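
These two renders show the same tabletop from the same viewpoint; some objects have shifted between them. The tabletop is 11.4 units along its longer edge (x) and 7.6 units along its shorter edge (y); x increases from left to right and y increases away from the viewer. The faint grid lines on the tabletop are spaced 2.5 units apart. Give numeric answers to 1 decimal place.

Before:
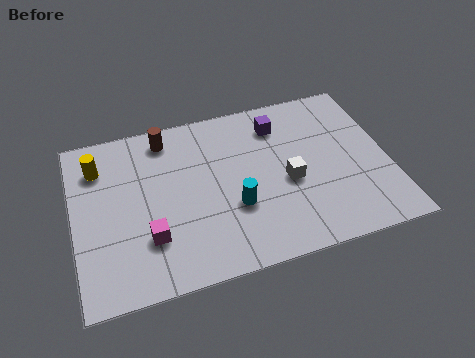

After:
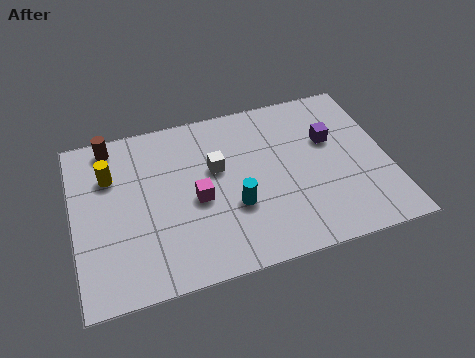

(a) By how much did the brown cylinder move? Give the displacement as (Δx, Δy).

(-2.0, 0.2)

The brown cylinder started near (3.5, 6.5) and ended near (1.5, 6.7).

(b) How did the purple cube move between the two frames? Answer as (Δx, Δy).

(1.8, -1.2)

The purple cube was at about (7.6, 6.0) and moved to about (9.4, 4.8).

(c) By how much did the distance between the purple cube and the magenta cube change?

-1.1

Before: roughly 6.3 units apart; after: 5.2. That's 1.1 units closer together.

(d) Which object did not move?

the cyan cylinder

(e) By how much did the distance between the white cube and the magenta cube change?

-3.8

They were about 5.2 units apart before and 1.4 after — 3.8 units closer together.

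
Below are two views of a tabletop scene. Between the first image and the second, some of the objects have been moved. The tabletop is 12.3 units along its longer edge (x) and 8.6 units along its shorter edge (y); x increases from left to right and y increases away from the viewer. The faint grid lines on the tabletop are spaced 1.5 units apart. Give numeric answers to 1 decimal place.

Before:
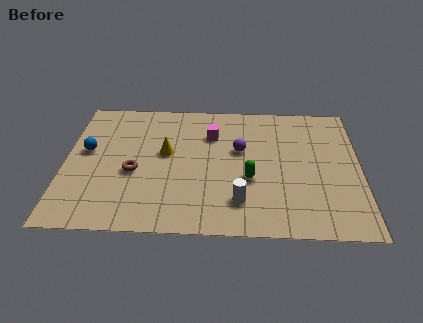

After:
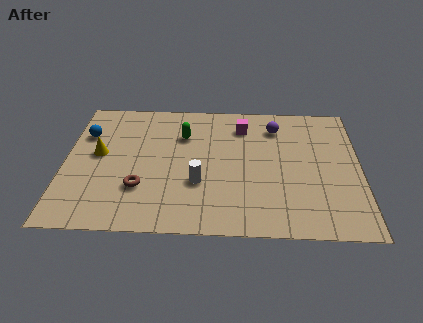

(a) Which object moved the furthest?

the green capsule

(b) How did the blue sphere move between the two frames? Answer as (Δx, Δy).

(-0.1, 1.1)

The blue sphere was at about (0.9, 4.9) and moved to about (0.8, 6.0).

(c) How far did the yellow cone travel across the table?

2.8

The yellow cone was near (4.2, 4.9) before and (1.4, 4.7) after, so it travelled √(2.8² + 0.2²) ≈ 2.8 units.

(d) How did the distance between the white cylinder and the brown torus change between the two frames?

-2.3

The distance was about 4.7 in the first image and 2.4 in the second, so they moved 2.3 units closer together.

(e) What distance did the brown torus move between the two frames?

1.0

The brown torus was near (2.9, 3.6) before and (3.2, 2.6) after, so it travelled √(0.3² + 1.0²) ≈ 1.0 units.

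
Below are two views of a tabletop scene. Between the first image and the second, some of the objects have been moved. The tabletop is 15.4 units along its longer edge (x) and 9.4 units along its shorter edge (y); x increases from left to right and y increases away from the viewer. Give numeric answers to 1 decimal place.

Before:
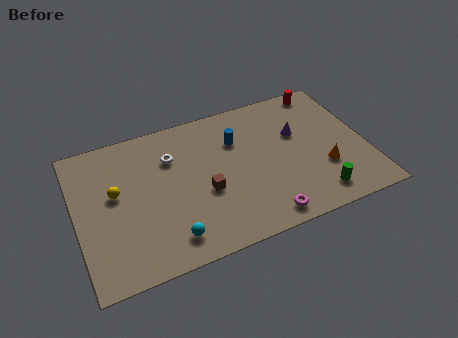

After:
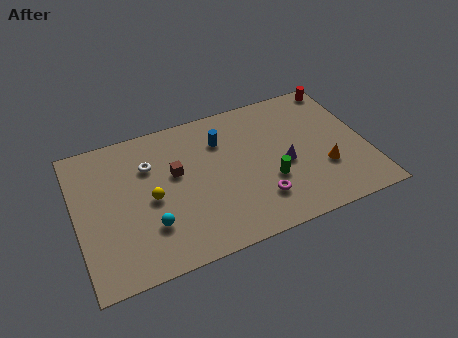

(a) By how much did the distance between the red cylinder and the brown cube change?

+1.3

They were about 8.4 units apart before and 9.7 after — 1.3 units further apart.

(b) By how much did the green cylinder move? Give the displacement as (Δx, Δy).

(-2.3, 1.8)

The green cylinder started near (12.4, 1.5) and ended near (10.1, 3.3).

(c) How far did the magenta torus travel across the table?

1.2

The magenta torus was near (9.5, 1.1) before and (9.4, 2.3) after, so it travelled √(0.1² + 1.2²) ≈ 1.2 units.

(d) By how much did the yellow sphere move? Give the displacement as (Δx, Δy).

(1.8, -1.0)

The yellow sphere started near (2.1, 5.4) and ended near (3.9, 4.4).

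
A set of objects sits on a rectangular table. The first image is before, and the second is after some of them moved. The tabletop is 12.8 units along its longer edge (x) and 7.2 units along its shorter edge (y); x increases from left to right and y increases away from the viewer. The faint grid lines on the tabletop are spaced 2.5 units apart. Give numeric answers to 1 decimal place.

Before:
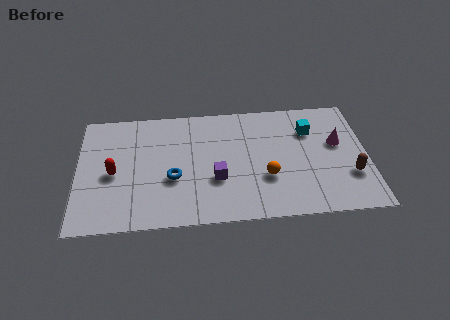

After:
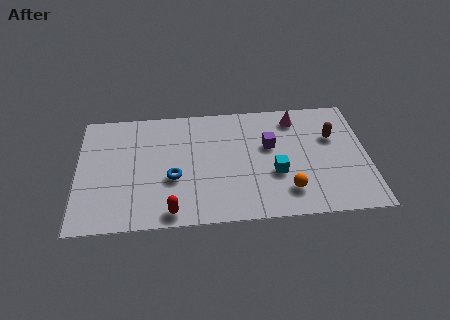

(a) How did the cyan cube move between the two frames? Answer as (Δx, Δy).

(-1.6, -2.5)

The cyan cube was at about (10.3, 5.2) and moved to about (8.7, 2.7).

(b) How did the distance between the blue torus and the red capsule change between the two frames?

-0.6

Before: roughly 2.6 units apart; after: 2.0. That's 0.6 units closer together.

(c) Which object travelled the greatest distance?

the red capsule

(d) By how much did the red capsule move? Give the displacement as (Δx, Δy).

(2.5, -2.5)

From the two frames, the red capsule sits at roughly (1.6, 3.3) before and (4.1, 0.8) after.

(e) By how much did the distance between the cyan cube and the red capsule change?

-3.9

They were about 8.9 units apart before and 5.0 after — 3.9 units closer together.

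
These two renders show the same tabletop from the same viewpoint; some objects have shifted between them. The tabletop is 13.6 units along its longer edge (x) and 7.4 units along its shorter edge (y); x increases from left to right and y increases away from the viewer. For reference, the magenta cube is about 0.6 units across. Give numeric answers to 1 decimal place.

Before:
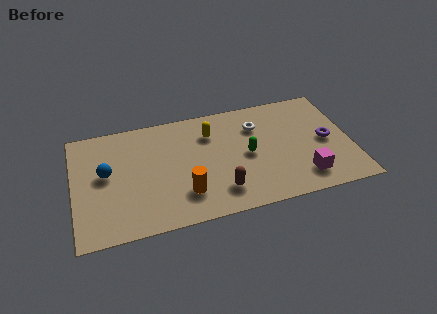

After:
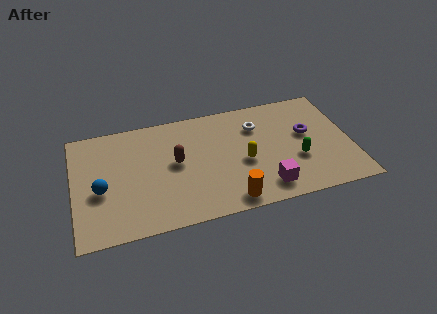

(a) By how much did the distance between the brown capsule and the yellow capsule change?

-0.5

The distance was about 3.9 in the first image and 3.4 in the second, so they moved 0.5 units closer together.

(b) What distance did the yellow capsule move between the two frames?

2.7

From (6.8, 5.5) to (8.3, 3.2), the yellow capsule covered √(1.5² + 2.3²) ≈ 2.7 units.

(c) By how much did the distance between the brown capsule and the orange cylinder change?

+2.2

Before: roughly 1.7 units apart; after: 3.9. That's 2.2 units further apart.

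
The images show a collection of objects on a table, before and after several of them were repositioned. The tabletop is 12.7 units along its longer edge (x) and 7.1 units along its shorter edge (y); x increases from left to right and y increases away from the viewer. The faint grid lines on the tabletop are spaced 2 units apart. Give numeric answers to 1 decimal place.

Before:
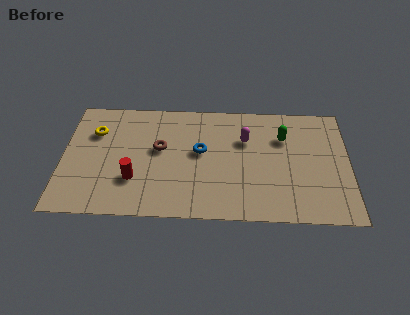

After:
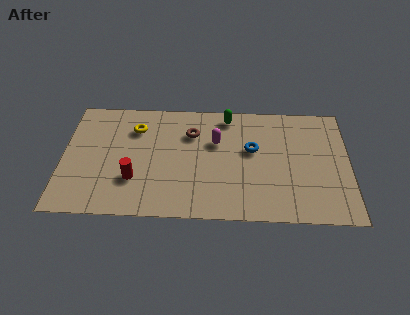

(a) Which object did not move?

the red cylinder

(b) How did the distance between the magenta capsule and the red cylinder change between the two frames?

-1.2

Before: roughly 5.5 units apart; after: 4.3. That's 1.2 units closer together.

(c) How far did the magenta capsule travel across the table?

1.3

From (8.1, 4.8) to (6.8, 4.6), the magenta capsule covered √(1.3² + 0.2²) ≈ 1.3 units.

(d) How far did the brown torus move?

1.7

The brown torus moved from about (4.3, 4.1) to (5.7, 5.1), a distance of √(1.4² + 1.0²) ≈ 1.7.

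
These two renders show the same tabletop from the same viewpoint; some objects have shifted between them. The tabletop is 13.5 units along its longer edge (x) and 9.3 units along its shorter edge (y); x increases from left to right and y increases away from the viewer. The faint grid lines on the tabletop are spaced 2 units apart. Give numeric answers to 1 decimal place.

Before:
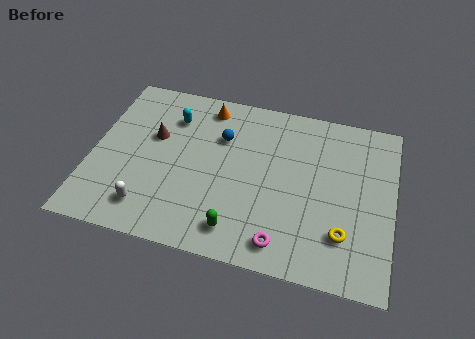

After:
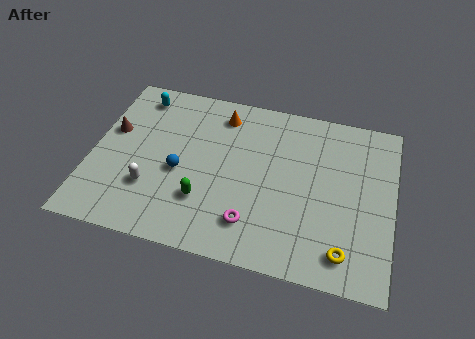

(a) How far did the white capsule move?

1.1

The white capsule moved from about (2.8, 1.7) to (2.8, 2.8), a distance of √(0.0² + 1.1²) ≈ 1.1.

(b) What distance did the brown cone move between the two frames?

1.9

The brown cone was near (2.7, 5.7) before and (0.8, 5.6) after, so it travelled √(1.9² + 0.1²) ≈ 1.9 units.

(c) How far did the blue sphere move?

2.9

From (5.7, 6.4) to (4.0, 4.0), the blue sphere covered √(1.7² + 2.4²) ≈ 2.9 units.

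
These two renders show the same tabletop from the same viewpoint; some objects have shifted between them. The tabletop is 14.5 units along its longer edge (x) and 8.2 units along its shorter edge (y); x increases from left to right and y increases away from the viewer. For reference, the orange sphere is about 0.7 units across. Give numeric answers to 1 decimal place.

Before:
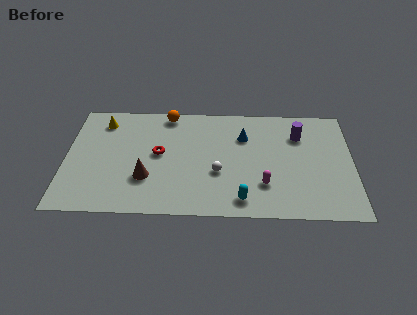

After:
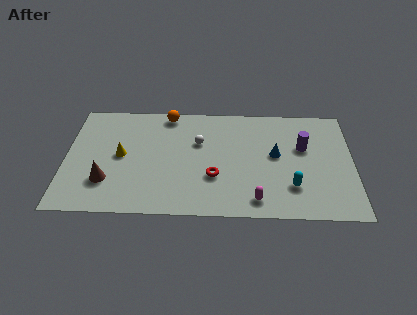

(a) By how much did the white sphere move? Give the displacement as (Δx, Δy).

(-1.0, 2.2)

The white sphere started near (7.7, 3.1) and ended near (6.7, 5.3).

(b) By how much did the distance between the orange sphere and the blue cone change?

+2.0

The distance was about 4.2 in the first image and 6.2 in the second, so they moved 2.0 units further apart.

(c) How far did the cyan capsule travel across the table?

2.7

From (8.9, 1.2) to (11.4, 2.2), the cyan capsule covered √(2.5² + 1.0²) ≈ 2.7 units.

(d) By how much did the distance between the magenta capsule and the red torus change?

-3.1

The distance was about 5.7 in the first image and 2.6 in the second, so they moved 3.1 units closer together.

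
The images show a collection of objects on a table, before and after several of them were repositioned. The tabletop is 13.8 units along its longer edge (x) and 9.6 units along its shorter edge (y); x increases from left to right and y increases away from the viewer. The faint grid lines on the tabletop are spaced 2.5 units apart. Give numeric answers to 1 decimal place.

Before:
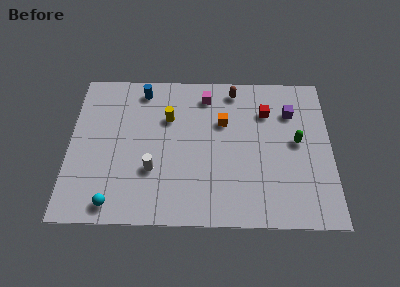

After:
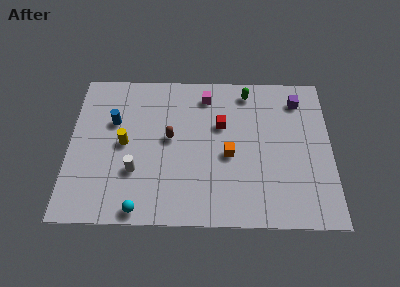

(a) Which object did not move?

the magenta cube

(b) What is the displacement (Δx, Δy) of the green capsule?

(-2.6, 3.2)

From the two frames, the green capsule sits at roughly (12.0, 5.1) before and (9.4, 8.3) after.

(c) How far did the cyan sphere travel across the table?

1.4

The cyan sphere moved from about (2.4, 1.1) to (3.8, 0.8), a distance of √(1.4² + 0.3²) ≈ 1.4.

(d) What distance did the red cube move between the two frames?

2.6

From (10.4, 7.0) to (8.0, 6.1), the red cube covered √(2.4² + 0.9²) ≈ 2.6 units.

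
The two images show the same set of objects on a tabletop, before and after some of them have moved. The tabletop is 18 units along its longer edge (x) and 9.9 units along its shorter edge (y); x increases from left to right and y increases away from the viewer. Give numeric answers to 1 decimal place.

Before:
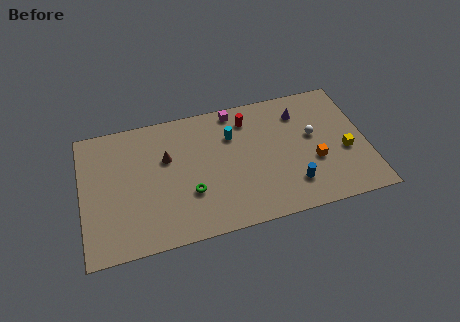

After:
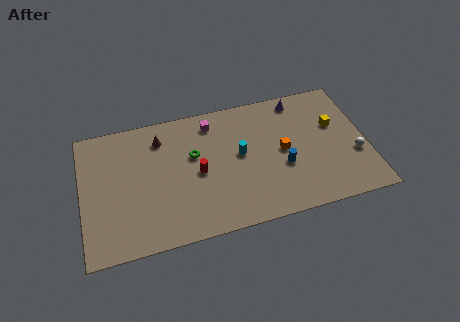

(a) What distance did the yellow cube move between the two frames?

2.3

The yellow cube moved from about (16.6, 4.0) to (16.1, 6.2), a distance of √(0.5² + 2.2²) ≈ 2.3.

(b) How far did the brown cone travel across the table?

1.6

The brown cone moved from about (5.4, 6.3) to (5.1, 7.9), a distance of √(0.3² + 1.6²) ≈ 1.6.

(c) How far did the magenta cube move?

1.6

The magenta cube moved from about (9.9, 8.9) to (8.4, 8.3), a distance of √(1.5² + 0.6²) ≈ 1.6.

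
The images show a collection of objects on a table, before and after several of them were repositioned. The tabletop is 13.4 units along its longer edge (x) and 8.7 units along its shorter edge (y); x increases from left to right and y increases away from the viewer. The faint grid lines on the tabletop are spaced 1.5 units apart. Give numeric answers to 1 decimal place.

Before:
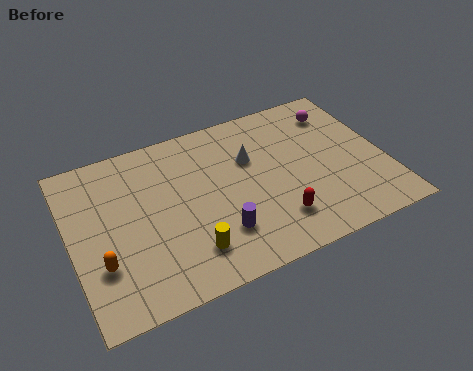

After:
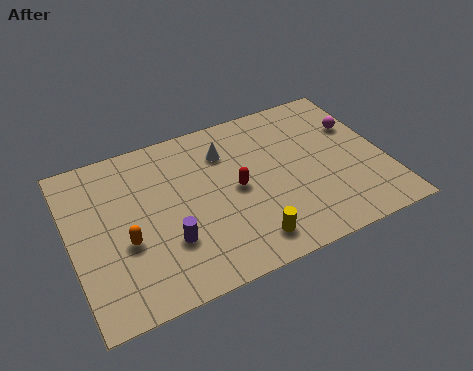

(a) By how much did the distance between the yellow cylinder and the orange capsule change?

+1.6

They were about 3.7 units apart before and 5.3 after — 1.6 units further apart.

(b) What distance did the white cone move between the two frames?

1.3

From (7.8, 5.7) to (6.8, 6.5), the white cone covered √(1.0² + 0.8²) ≈ 1.3 units.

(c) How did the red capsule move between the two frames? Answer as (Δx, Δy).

(-1.4, 2.3)

The red capsule started near (8.4, 2.0) and ended near (7.0, 4.3).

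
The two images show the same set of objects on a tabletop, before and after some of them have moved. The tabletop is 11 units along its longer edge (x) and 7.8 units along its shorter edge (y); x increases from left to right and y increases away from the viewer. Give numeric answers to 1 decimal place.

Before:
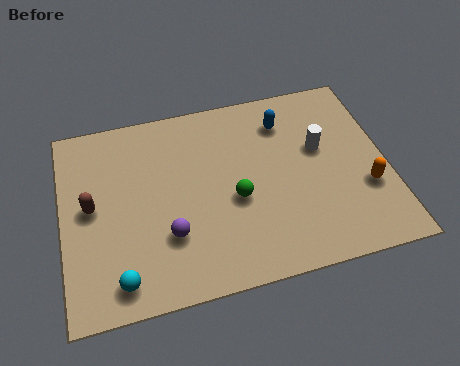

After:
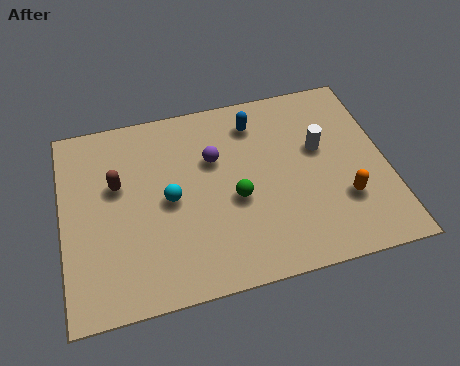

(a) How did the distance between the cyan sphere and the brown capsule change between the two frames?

-1.1

Before: roughly 3.1 units apart; after: 2.0. That's 1.1 units closer together.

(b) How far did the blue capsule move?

1.0

From (7.7, 6.1) to (6.7, 6.3), the blue capsule covered √(1.0² + 0.2²) ≈ 1.0 units.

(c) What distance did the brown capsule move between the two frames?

1.1

The brown capsule moved from about (1.0, 4.1) to (1.9, 4.8), a distance of √(0.9² + 0.7²) ≈ 1.1.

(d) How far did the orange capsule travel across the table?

0.9

From (10.2, 2.7) to (9.4, 2.4), the orange capsule covered √(0.8² + 0.3²) ≈ 0.9 units.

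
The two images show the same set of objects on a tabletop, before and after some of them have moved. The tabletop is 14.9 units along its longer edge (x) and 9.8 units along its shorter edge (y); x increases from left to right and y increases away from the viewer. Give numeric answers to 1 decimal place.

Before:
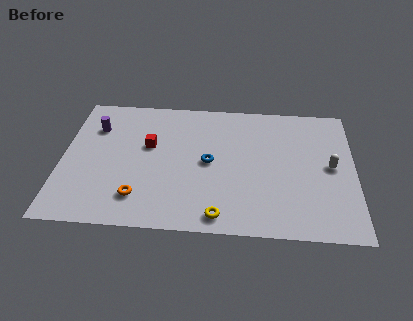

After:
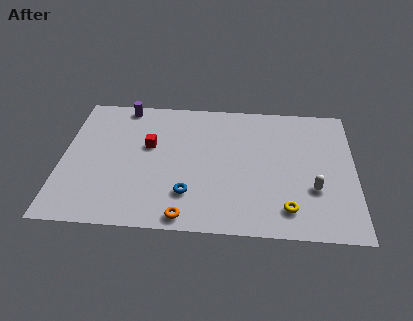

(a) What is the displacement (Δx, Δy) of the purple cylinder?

(1.4, 1.8)

The purple cylinder was at about (1.6, 7.1) and moved to about (3.0, 8.9).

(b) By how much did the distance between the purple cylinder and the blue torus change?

+1.0

They were about 6.3 units apart before and 7.3 after — 1.0 units further apart.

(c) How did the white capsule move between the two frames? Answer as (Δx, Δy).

(-0.9, -1.7)

The white capsule was at about (13.7, 5.0) and moved to about (12.8, 3.3).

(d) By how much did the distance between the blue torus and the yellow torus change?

+1.2

The distance was about 3.8 in the first image and 5.0 in the second, so they moved 1.2 units further apart.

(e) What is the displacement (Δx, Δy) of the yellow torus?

(3.4, 0.7)

The yellow torus started near (8.1, 1.1) and ended near (11.5, 1.8).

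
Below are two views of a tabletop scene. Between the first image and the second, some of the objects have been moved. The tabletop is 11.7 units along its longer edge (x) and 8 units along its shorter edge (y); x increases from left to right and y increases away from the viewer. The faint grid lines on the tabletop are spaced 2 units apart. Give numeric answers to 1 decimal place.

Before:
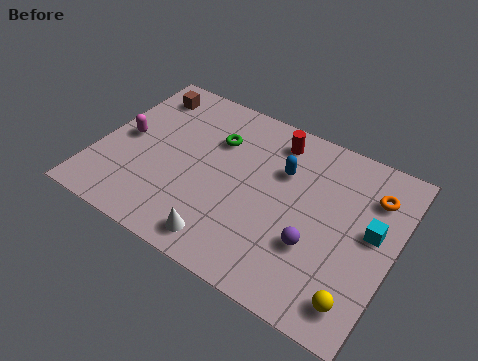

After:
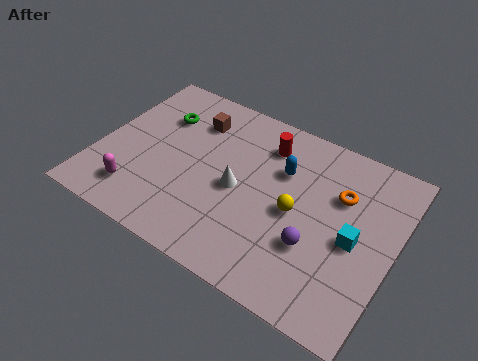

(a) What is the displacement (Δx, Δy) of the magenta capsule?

(0.9, -2.4)

The magenta capsule was at about (1.0, 4.0) and moved to about (1.9, 1.6).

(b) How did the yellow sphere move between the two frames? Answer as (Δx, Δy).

(-2.8, 2.5)

From the two frames, the yellow sphere sits at roughly (10.7, 1.3) before and (7.9, 3.8) after.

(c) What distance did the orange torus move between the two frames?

1.3

The orange torus was near (10.6, 6.0) before and (9.4, 5.4) after, so it travelled √(1.2² + 0.6²) ≈ 1.3 units.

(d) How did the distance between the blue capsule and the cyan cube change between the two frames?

-0.3

Before: roughly 3.8 units apart; after: 3.5. That's 0.3 units closer together.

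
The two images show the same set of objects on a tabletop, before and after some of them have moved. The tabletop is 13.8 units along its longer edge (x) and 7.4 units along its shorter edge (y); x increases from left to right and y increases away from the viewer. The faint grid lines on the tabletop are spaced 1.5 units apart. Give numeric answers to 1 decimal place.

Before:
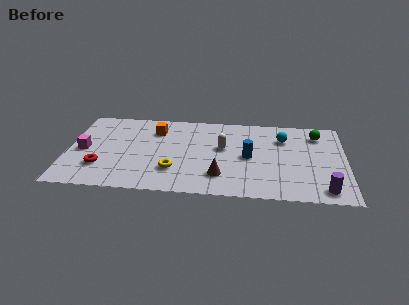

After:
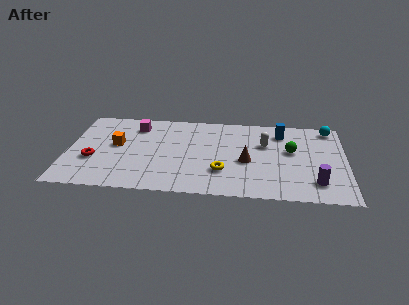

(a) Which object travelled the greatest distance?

the magenta cube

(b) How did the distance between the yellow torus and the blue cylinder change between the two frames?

+0.7

The distance was about 4.0 in the first image and 4.7 in the second, so they moved 0.7 units further apart.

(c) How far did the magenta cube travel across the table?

3.5

The magenta cube moved from about (0.8, 3.5) to (3.3, 5.9), a distance of √(2.5² + 2.4²) ≈ 3.5.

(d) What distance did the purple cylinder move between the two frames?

0.7

From (12.7, 1.0) to (12.3, 1.6), the purple cylinder covered √(0.4² + 0.6²) ≈ 0.7 units.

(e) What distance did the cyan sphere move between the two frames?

2.5

The cyan sphere was near (10.7, 5.4) before and (13.0, 6.5) after, so it travelled √(2.3² + 1.1²) ≈ 2.5 units.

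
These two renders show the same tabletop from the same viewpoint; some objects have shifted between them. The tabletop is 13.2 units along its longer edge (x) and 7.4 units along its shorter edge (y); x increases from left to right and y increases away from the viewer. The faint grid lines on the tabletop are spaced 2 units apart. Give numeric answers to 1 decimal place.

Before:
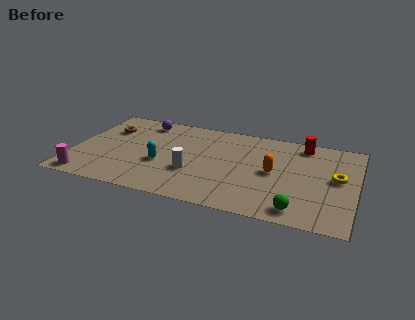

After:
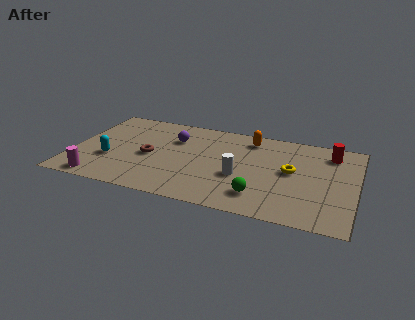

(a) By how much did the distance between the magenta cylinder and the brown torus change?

-1.1

They were about 4.4 units apart before and 3.3 after — 1.1 units closer together.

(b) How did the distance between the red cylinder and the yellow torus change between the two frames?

-0.3

The distance was about 2.9 in the first image and 2.6 in the second, so they moved 0.3 units closer together.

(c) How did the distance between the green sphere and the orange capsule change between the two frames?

+1.7

Before: roughly 3.0 units apart; after: 4.7. That's 1.7 units further apart.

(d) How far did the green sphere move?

1.9

The green sphere moved from about (10.7, 1.0) to (8.9, 1.6), a distance of √(1.8² + 0.6²) ≈ 1.9.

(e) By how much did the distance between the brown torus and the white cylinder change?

-0.7

Before: roughly 5.0 units apart; after: 4.3. That's 0.7 units closer together.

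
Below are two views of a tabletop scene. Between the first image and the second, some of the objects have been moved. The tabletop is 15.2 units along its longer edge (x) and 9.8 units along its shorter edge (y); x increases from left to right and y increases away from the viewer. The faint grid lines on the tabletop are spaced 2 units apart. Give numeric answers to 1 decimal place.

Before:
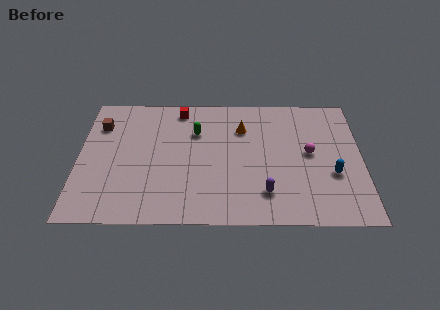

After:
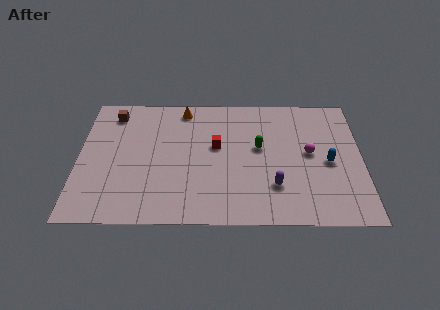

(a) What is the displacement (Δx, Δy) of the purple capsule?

(0.5, 0.5)

The purple capsule started near (10.0, 2.2) and ended near (10.5, 2.7).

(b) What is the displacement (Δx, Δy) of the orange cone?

(-3.2, 1.5)

The orange cone was at about (8.8, 7.1) and moved to about (5.6, 8.6).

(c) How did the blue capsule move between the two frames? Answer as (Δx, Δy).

(-0.2, 0.9)

The blue capsule started near (13.6, 3.6) and ended near (13.4, 4.5).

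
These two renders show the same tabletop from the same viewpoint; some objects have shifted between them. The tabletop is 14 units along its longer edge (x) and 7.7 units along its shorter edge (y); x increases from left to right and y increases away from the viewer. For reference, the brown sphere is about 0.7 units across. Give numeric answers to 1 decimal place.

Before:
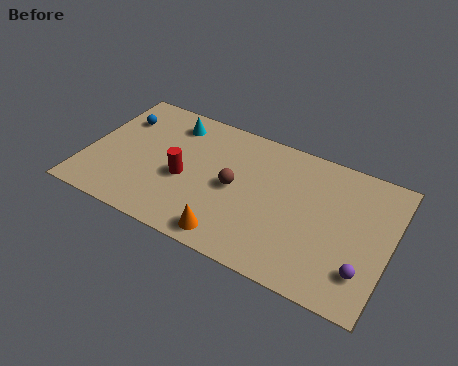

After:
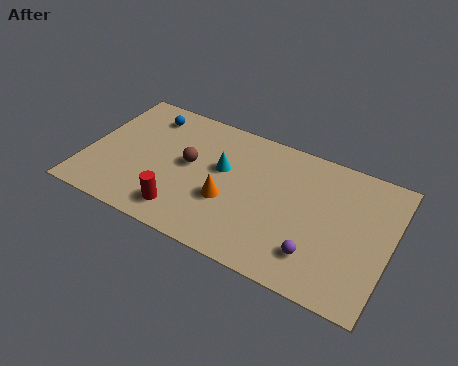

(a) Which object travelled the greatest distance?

the cyan cone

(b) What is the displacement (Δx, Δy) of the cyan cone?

(2.6, -1.7)

From the two frames, the cyan cone sits at roughly (3.6, 6.3) before and (6.2, 4.6) after.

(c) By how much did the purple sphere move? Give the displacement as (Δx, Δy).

(-2.1, -0.1)

The purple sphere was at about (13.0, 1.9) and moved to about (10.9, 1.8).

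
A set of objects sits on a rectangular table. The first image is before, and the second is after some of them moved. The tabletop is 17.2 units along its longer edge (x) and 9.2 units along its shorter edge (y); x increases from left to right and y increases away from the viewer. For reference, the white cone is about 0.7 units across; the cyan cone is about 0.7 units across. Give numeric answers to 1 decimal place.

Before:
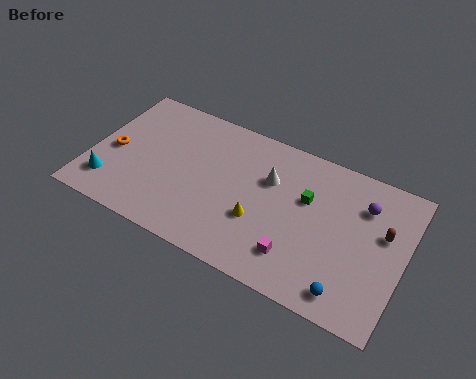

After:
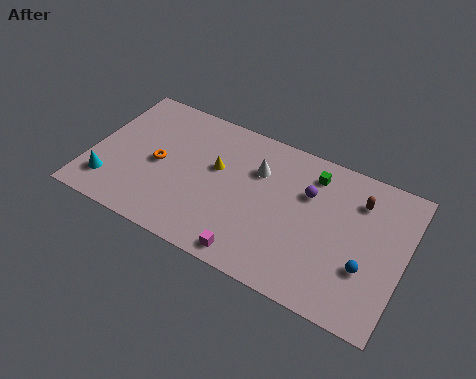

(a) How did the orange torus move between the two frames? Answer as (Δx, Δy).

(2.5, 0.2)

The orange torus was at about (1.2, 4.2) and moved to about (3.7, 4.4).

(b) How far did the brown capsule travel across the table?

2.1

The brown capsule was near (16.0, 5.6) before and (14.5, 7.0) after, so it travelled √(1.5² + 1.4²) ≈ 2.1 units.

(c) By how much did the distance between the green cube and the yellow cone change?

+2.1

Before: roughly 3.4 units apart; after: 5.5. That's 2.1 units further apart.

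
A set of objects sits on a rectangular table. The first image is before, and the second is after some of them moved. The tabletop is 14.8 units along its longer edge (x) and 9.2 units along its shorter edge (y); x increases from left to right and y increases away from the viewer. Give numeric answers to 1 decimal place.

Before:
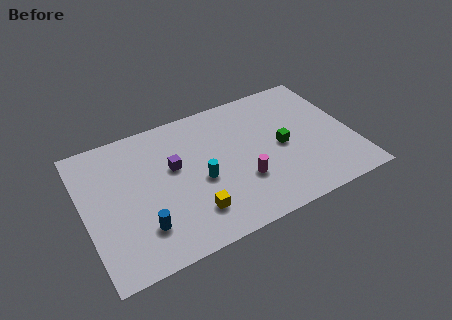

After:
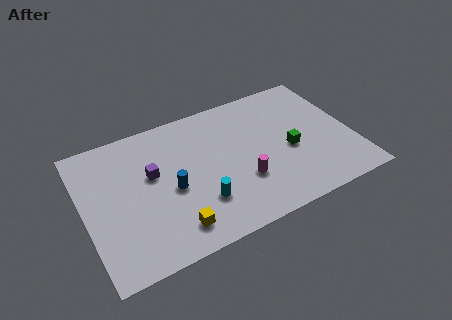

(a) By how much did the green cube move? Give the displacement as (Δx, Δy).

(0.4, -0.4)

The green cube was at about (10.9, 4.4) and moved to about (11.3, 4.0).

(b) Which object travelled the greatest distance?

the blue cylinder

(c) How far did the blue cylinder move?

2.5

The blue cylinder moved from about (2.9, 2.3) to (4.7, 4.1), a distance of √(1.8² + 1.8²) ≈ 2.5.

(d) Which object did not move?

the magenta cylinder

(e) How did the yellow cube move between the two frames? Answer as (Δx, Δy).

(-1.1, -0.5)

From the two frames, the yellow cube sits at roughly (5.6, 2.1) before and (4.5, 1.6) after.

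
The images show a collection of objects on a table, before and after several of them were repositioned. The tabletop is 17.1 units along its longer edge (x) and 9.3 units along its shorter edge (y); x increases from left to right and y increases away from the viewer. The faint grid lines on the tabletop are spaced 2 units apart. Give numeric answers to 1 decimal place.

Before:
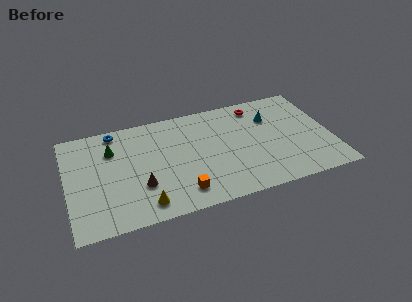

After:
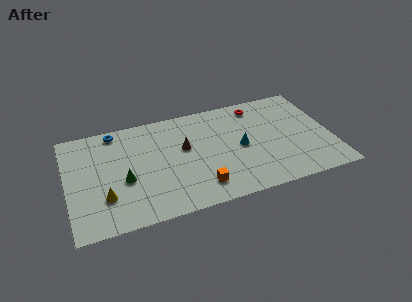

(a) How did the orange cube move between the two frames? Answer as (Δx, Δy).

(1.2, 0.1)

The orange cube was at about (7.1, 1.7) and moved to about (8.3, 1.8).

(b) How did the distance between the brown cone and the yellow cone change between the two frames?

+4.4

They were about 1.6 units apart before and 6.0 after — 4.4 units further apart.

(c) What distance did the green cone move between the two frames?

3.0

The green cone was near (3.0, 6.7) before and (3.6, 3.8) after, so it travelled √(0.6² + 2.9²) ≈ 3.0 units.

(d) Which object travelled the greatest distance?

the brown cone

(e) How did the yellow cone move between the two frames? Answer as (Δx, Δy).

(-2.4, 1.3)

From the two frames, the yellow cone sits at roughly (4.7, 1.4) before and (2.3, 2.7) after.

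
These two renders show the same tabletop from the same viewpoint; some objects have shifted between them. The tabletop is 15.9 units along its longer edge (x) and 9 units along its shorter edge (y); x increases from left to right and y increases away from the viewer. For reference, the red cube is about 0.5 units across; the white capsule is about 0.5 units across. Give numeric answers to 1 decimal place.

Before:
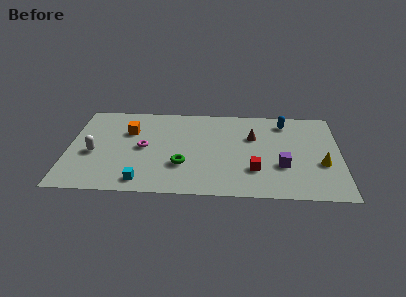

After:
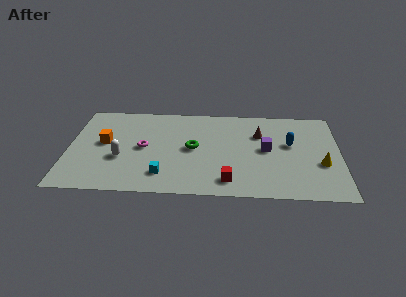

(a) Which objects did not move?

the magenta torus and the yellow cone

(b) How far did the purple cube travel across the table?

1.8

From (12.5, 3.1) to (11.6, 4.7), the purple cube covered √(0.9² + 1.6²) ≈ 1.8 units.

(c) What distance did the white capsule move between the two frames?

1.6

From (1.5, 3.8) to (3.1, 3.4), the white capsule covered √(1.6² + 0.4²) ≈ 1.6 units.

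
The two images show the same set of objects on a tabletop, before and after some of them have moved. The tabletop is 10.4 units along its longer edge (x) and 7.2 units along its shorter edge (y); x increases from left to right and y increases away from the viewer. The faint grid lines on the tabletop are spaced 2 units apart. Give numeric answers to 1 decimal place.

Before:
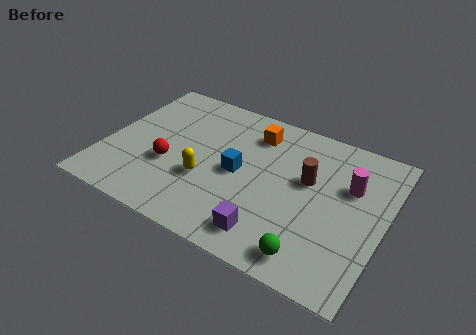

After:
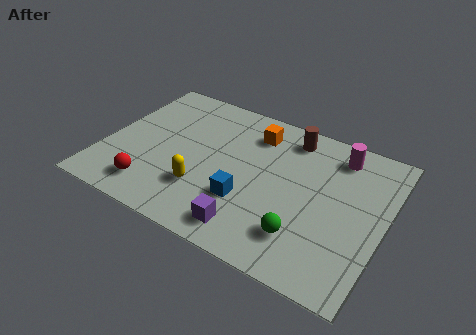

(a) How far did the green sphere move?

0.8

The green sphere was near (8.1, 1.0) before and (7.7, 1.7) after, so it travelled √(0.4² + 0.7²) ≈ 0.8 units.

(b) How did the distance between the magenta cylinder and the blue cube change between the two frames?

+0.5

The distance was about 4.2 in the first image and 4.7 in the second, so they moved 0.5 units further apart.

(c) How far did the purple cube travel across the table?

0.7

From (6.5, 1.2) to (5.8, 1.1), the purple cube covered √(0.7² + 0.1²) ≈ 0.7 units.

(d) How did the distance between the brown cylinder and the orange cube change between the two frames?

-1.2

Before: roughly 2.6 units apart; after: 1.4. That's 1.2 units closer together.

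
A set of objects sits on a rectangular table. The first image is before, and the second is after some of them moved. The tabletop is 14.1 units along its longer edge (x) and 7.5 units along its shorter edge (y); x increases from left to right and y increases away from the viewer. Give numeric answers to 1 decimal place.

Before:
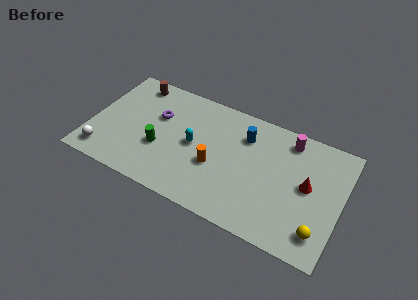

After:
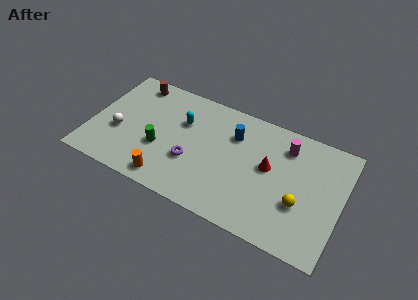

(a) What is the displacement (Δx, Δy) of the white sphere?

(0.6, 1.7)

The white sphere was at about (1.0, 1.2) and moved to about (1.6, 2.9).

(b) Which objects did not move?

the brown cylinder and the green cylinder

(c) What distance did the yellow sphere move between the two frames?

1.7

The yellow sphere moved from about (13.1, 1.5) to (11.9, 2.7), a distance of √(1.2² + 1.2²) ≈ 1.7.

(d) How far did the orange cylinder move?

3.1

The orange cylinder moved from about (7.1, 3.0) to (4.7, 1.0), a distance of √(2.4² + 2.0²) ≈ 3.1.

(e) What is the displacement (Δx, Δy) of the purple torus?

(2.2, -2.1)

The purple torus started near (3.6, 4.8) and ended near (5.8, 2.7).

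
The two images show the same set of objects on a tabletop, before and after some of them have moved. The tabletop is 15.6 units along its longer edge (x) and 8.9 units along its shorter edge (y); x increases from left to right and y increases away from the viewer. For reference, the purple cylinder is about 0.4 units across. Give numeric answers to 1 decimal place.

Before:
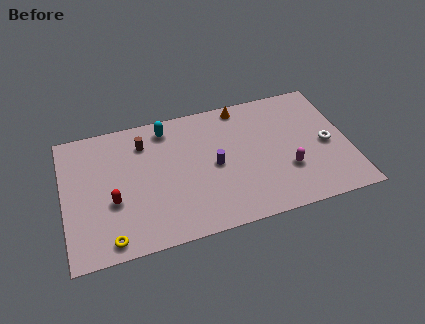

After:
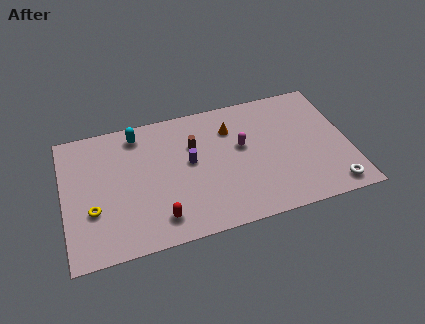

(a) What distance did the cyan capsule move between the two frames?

1.6

The cyan capsule moved from about (5.8, 7.6) to (4.2, 7.6), a distance of √(1.6² + 0.0²) ≈ 1.6.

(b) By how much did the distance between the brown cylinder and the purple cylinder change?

-3.4

Before: roughly 4.5 units apart; after: 1.1. That's 3.4 units closer together.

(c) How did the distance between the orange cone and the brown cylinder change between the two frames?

-3.4

Before: roughly 5.6 units apart; after: 2.2. That's 3.4 units closer together.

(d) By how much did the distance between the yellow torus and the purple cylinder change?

-1.1

Before: roughly 6.8 units apart; after: 5.7. That's 1.1 units closer together.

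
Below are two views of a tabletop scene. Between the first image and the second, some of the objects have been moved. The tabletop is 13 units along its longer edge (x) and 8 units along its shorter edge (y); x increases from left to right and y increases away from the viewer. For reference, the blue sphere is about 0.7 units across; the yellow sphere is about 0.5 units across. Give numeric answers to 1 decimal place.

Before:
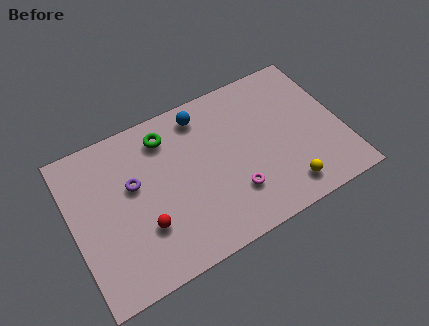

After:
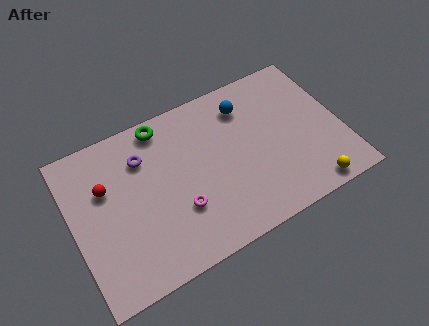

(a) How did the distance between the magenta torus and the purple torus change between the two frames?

-1.7

They were about 5.2 units apart before and 3.5 after — 1.7 units closer together.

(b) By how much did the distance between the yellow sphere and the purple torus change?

+1.3

The distance was about 7.7 in the first image and 9.0 in the second, so they moved 1.3 units further apart.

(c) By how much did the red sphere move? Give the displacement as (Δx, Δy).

(-1.5, 2.7)

The red sphere started near (3.2, 2.5) and ended near (1.7, 5.2).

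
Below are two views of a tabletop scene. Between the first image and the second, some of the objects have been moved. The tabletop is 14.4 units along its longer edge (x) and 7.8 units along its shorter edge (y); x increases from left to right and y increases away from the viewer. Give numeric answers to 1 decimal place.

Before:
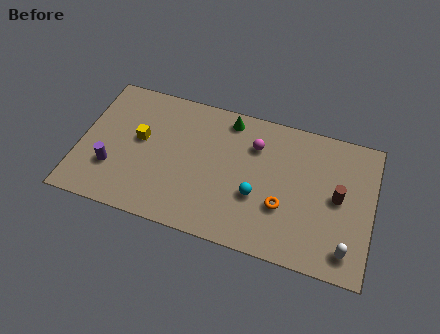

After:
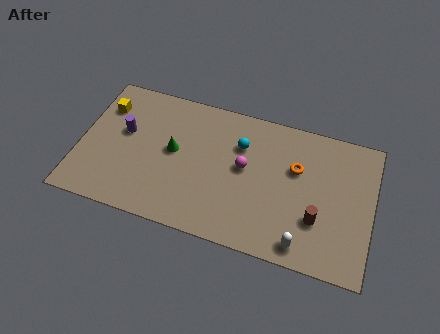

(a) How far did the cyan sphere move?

2.8

The cyan sphere was near (8.8, 2.9) before and (7.8, 5.5) after, so it travelled √(1.0² + 2.6²) ≈ 2.8 units.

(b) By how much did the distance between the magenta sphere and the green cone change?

+1.7

Before: roughly 1.8 units apart; after: 3.5. That's 1.7 units further apart.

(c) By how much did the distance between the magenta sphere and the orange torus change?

-0.8

The distance was about 3.4 in the first image and 2.6 in the second, so they moved 0.8 units closer together.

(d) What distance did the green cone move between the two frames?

3.6

The green cone was near (7.1, 6.8) before and (4.6, 4.2) after, so it travelled √(2.5² + 2.6²) ≈ 3.6 units.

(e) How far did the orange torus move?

2.4

The orange torus moved from about (10.1, 2.7) to (10.6, 5.0), a distance of √(0.5² + 2.3²) ≈ 2.4.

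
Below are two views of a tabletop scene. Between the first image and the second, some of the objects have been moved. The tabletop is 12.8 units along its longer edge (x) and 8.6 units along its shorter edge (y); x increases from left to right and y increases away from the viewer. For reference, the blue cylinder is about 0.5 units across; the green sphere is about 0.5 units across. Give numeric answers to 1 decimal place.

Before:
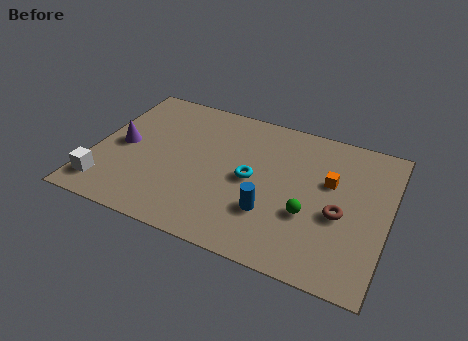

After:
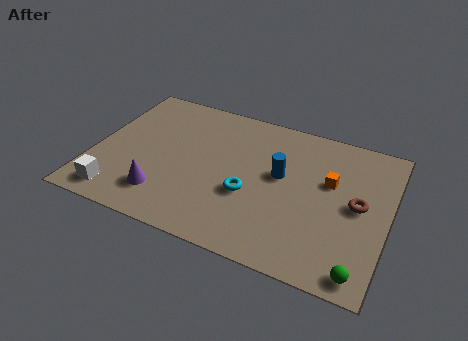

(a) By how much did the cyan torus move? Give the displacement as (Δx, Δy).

(0.0, -0.9)

The cyan torus was at about (6.9, 4.2) and moved to about (6.9, 3.3).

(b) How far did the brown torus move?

1.1

The brown torus moved from about (10.8, 3.6) to (11.5, 4.4), a distance of √(0.7² + 0.8²) ≈ 1.1.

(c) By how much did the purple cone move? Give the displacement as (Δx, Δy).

(2.1, -2.3)

The purple cone started near (1.2, 4.2) and ended near (3.3, 1.9).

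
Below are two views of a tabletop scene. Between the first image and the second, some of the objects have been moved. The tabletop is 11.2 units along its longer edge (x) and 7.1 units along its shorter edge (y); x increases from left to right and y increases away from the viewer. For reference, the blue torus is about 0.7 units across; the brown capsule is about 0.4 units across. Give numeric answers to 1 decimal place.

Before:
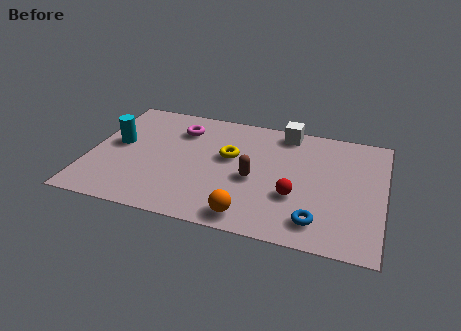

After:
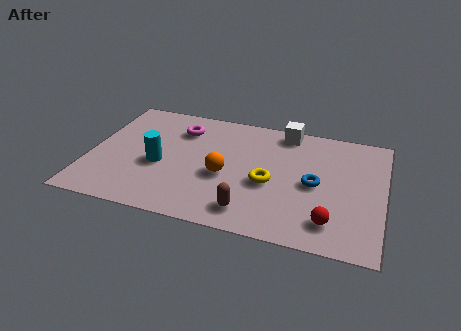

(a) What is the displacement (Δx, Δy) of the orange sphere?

(-1.1, 2.1)

From the two frames, the orange sphere sits at roughly (6.3, 0.9) before and (5.2, 3.0) after.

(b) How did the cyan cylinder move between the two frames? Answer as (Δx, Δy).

(1.7, -0.9)

From the two frames, the cyan cylinder sits at roughly (1.0, 3.9) before and (2.7, 3.0) after.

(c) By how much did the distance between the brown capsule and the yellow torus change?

+0.4

Before: roughly 1.5 units apart; after: 1.9. That's 0.4 units further apart.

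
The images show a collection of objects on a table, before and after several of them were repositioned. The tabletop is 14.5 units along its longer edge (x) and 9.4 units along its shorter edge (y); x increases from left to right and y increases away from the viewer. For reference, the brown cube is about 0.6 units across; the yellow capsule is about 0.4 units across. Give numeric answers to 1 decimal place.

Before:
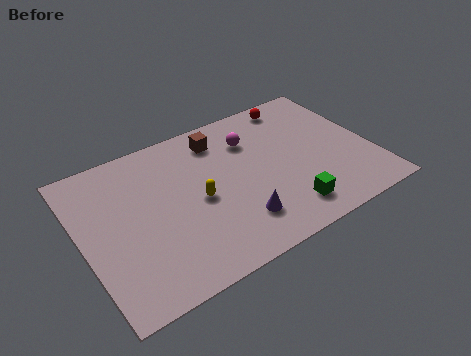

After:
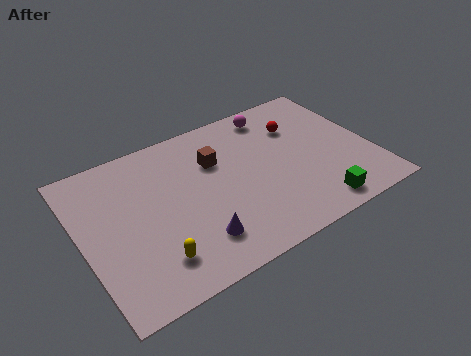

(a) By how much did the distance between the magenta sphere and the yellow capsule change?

+5.4

Before: roughly 4.0 units apart; after: 9.4. That's 5.4 units further apart.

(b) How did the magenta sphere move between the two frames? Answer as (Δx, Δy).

(1.4, 1.2)

The magenta sphere started near (8.8, 6.9) and ended near (10.2, 8.1).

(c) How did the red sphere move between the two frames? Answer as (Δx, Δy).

(-0.2, -1.6)

From the two frames, the red sphere sits at roughly (11.4, 8.3) before and (11.2, 6.7) after.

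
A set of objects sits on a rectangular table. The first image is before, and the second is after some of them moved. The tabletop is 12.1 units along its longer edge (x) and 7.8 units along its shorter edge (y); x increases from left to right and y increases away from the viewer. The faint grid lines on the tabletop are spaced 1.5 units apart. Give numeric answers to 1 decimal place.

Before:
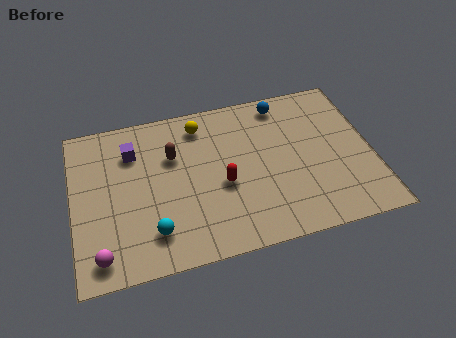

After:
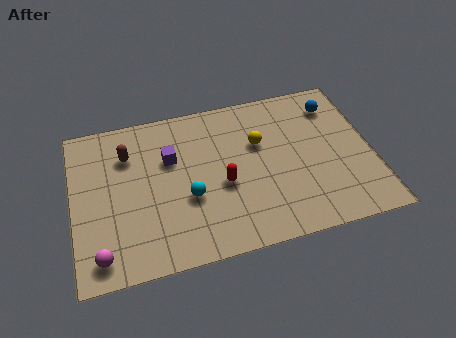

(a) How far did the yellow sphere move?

2.7

From (5.3, 6.5) to (7.6, 5.0), the yellow sphere covered √(2.3² + 1.5²) ≈ 2.7 units.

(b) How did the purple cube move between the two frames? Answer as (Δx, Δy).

(1.5, -0.7)

The purple cube started near (2.5, 5.8) and ended near (4.0, 5.1).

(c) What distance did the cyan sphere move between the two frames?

2.0

From (3.1, 1.7) to (4.6, 3.0), the cyan sphere covered √(1.5² + 1.3²) ≈ 2.0 units.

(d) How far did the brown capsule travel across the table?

1.9

The brown capsule was near (4.1, 5.2) before and (2.3, 5.7) after, so it travelled √(1.8² + 0.5²) ≈ 1.9 units.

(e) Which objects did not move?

the magenta sphere and the red capsule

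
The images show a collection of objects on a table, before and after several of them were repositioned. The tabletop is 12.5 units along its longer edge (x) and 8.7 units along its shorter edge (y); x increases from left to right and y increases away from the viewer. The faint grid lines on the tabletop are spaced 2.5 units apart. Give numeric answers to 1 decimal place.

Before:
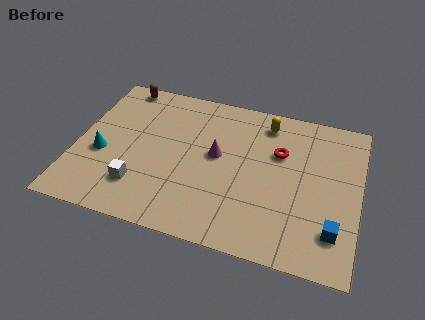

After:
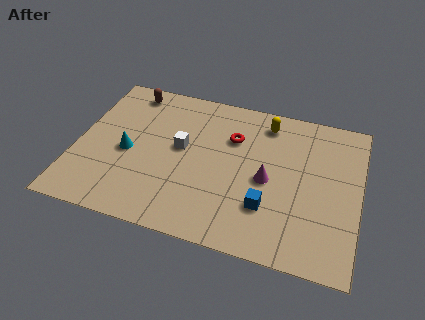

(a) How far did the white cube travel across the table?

3.1

The white cube was near (3.0, 2.1) before and (4.6, 4.8) after, so it travelled √(1.6² + 2.7²) ≈ 3.1 units.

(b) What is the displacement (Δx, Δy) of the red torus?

(-2.1, 0.3)

From the two frames, the red torus sits at roughly (8.9, 5.7) before and (6.8, 6.0) after.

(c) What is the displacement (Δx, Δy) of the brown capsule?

(0.4, -0.3)

The brown capsule was at about (1.6, 7.9) and moved to about (2.0, 7.6).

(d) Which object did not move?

the yellow capsule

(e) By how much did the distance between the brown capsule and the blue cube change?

-3.2

Before: roughly 11.5 units apart; after: 8.3. That's 3.2 units closer together.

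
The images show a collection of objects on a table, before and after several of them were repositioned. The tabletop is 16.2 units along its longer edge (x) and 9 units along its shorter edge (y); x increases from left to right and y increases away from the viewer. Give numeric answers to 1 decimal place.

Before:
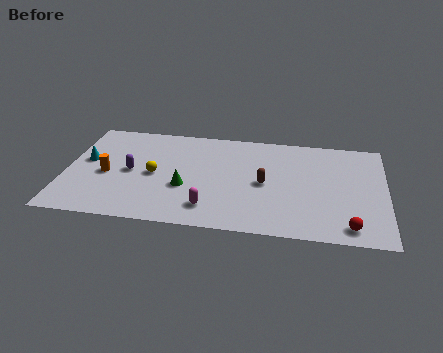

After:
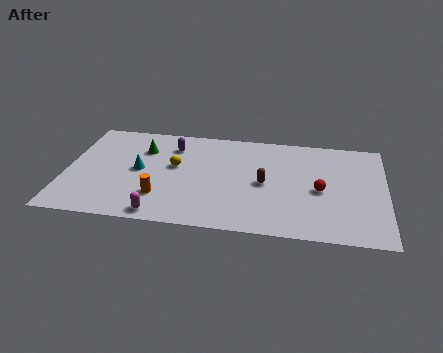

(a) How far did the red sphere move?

3.3

The red sphere was near (14.4, 1.2) before and (12.9, 4.1) after, so it travelled √(1.5² + 2.9²) ≈ 3.3 units.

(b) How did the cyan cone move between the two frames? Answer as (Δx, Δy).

(2.7, -0.5)

The cyan cone started near (1.0, 5.1) and ended near (3.7, 4.6).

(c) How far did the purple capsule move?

3.3

The purple capsule was near (3.3, 4.4) before and (5.3, 7.0) after, so it travelled √(2.0² + 2.6²) ≈ 3.3 units.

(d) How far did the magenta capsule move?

2.6

From (7.4, 1.8) to (5.0, 0.9), the magenta capsule covered √(2.4² + 0.9²) ≈ 2.6 units.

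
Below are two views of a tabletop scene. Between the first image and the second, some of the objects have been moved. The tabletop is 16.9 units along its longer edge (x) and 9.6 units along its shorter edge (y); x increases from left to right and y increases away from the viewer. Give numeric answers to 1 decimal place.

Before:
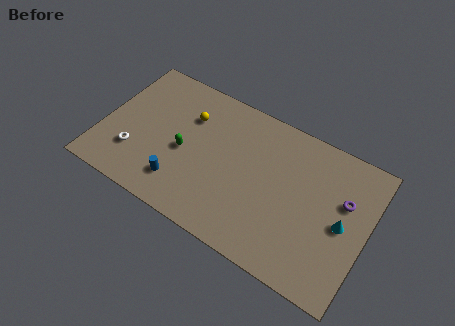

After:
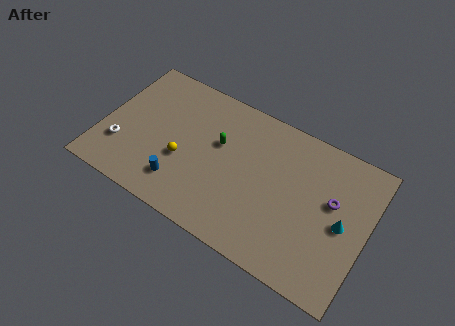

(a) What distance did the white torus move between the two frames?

0.9

The white torus was near (2.3, 2.7) before and (1.4, 2.8) after, so it travelled √(0.9² + 0.1²) ≈ 0.9 units.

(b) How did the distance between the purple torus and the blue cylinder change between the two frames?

-0.8

The distance was about 10.7 in the first image and 9.9 in the second, so they moved 0.8 units closer together.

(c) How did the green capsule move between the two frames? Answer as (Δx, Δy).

(2.0, 1.6)

The green capsule started near (5.3, 4.3) and ended near (7.3, 5.9).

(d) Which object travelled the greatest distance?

the yellow sphere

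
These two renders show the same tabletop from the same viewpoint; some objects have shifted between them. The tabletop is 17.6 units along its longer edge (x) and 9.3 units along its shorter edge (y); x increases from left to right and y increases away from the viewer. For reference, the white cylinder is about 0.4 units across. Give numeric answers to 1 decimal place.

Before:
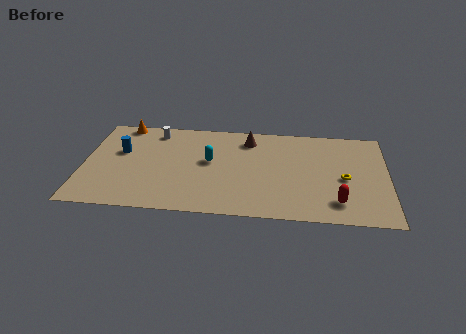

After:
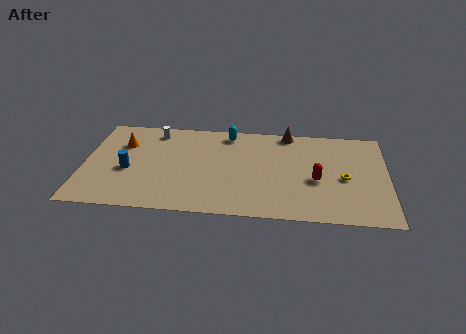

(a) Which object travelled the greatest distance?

the cyan capsule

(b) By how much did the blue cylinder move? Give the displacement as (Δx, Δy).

(0.5, -1.8)

The blue cylinder was at about (2.1, 5.7) and moved to about (2.6, 3.9).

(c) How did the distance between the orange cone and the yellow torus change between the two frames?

-0.6

The distance was about 13.7 in the first image and 13.1 in the second, so they moved 0.6 units closer together.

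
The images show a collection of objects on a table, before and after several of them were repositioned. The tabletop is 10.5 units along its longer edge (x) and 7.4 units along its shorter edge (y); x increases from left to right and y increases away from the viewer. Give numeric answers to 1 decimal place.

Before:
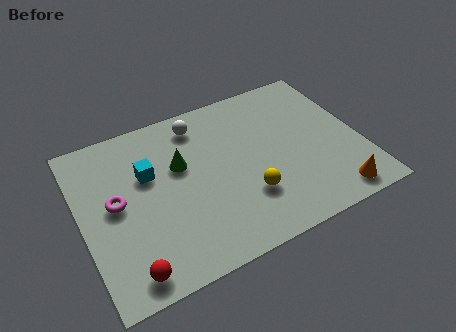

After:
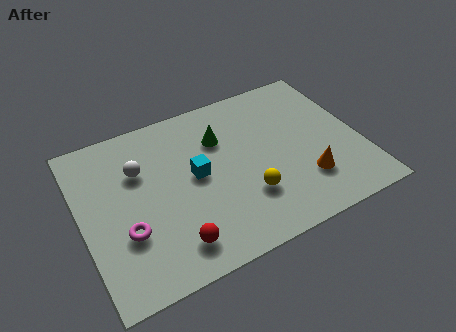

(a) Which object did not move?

the yellow sphere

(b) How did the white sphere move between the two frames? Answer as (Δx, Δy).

(-2.4, -1.2)

The white sphere started near (4.7, 6.2) and ended near (2.3, 5.0).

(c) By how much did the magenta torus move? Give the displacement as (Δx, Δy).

(0.2, -1.4)

The magenta torus started near (1.3, 3.9) and ended near (1.5, 2.5).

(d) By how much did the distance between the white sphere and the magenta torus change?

-1.5

They were about 4.1 units apart before and 2.6 after — 1.5 units closer together.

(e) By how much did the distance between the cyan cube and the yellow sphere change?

-1.8

They were about 4.2 units apart before and 2.4 after — 1.8 units closer together.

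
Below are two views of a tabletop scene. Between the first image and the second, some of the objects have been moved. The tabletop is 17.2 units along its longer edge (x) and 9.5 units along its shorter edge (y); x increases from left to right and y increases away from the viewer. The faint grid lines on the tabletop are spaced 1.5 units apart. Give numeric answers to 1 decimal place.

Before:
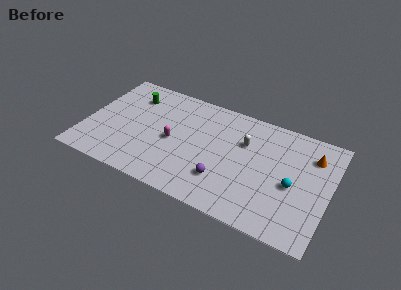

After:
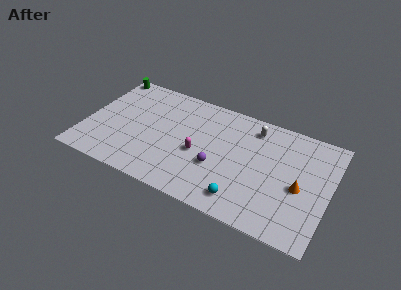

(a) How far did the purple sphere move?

1.0

The purple sphere was near (10.0, 2.6) before and (9.5, 3.5) after, so it travelled √(0.5² + 0.9²) ≈ 1.0 units.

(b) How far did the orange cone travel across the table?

3.1

From (15.8, 7.2) to (15.2, 4.2), the orange cone covered √(0.6² + 3.0²) ≈ 3.1 units.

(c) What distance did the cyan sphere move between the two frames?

4.1

From (14.7, 4.2) to (11.5, 1.6), the cyan sphere covered √(3.2² + 2.6²) ≈ 4.1 units.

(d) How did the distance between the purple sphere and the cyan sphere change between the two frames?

-2.2

The distance was about 5.0 in the first image and 2.8 in the second, so they moved 2.2 units closer together.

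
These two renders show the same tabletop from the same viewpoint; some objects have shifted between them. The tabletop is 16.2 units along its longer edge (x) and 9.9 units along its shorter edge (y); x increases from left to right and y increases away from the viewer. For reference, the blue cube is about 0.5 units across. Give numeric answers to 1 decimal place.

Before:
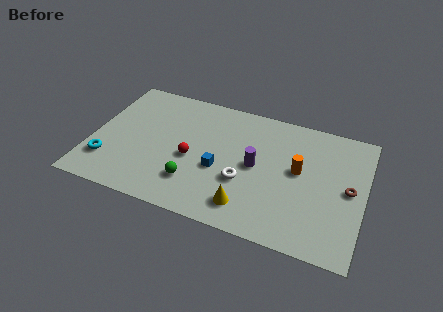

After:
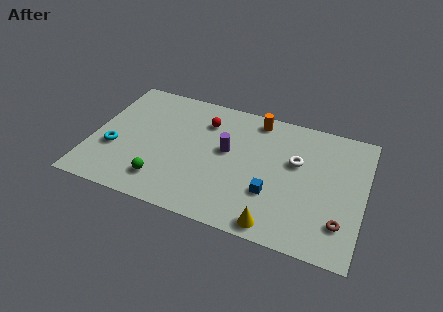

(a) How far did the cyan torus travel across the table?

1.1

The cyan torus moved from about (1.1, 2.5) to (1.4, 3.6), a distance of √(0.3² + 1.1²) ≈ 1.1.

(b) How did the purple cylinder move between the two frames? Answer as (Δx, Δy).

(-1.8, 0.6)

From the two frames, the purple cylinder sits at roughly (9.8, 5.0) before and (8.0, 5.6) after.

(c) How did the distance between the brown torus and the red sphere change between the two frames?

+0.6

Before: roughly 9.3 units apart; after: 9.9. That's 0.6 units further apart.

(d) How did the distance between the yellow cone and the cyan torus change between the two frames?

+1.7

Before: roughly 8.5 units apart; after: 10.2. That's 1.7 units further apart.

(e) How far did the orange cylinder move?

4.3

From (12.3, 5.5) to (9.5, 8.7), the orange cylinder covered √(2.8² + 3.2²) ≈ 4.3 units.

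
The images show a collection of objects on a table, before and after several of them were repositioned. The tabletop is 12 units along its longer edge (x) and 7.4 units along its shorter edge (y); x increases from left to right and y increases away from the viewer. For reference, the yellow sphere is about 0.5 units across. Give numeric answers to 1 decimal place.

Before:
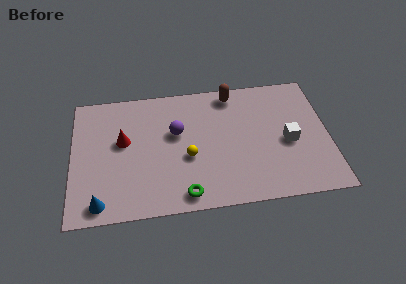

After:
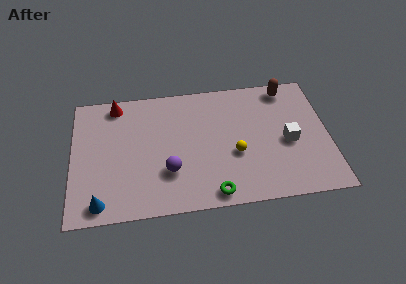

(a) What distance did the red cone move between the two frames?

2.2

The red cone was near (2.4, 4.3) before and (2.1, 6.5) after, so it travelled √(0.3² + 2.2²) ≈ 2.2 units.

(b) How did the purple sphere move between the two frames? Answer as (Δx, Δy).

(-0.4, -2.2)

From the two frames, the purple sphere sits at roughly (4.9, 4.5) before and (4.5, 2.3) after.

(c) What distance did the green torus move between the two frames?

1.3

From (5.2, 0.9) to (6.5, 0.8), the green torus covered √(1.3² + 0.1²) ≈ 1.3 units.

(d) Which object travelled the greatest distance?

the brown capsule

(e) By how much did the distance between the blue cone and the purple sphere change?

-1.6

Before: roughly 5.1 units apart; after: 3.5. That's 1.6 units closer together.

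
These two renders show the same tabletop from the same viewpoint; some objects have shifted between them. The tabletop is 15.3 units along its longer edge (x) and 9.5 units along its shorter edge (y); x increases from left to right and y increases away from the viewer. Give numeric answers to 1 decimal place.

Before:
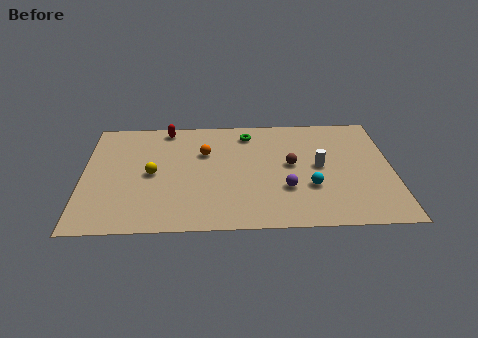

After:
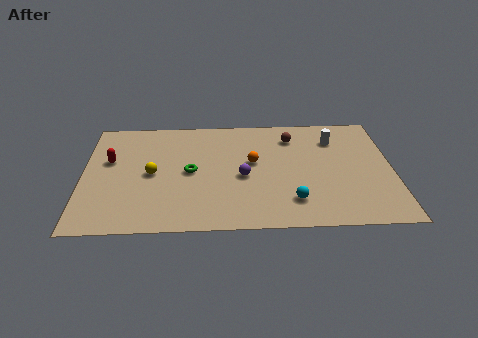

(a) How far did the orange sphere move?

2.6

From (6.0, 6.3) to (8.4, 5.4), the orange sphere covered √(2.4² + 0.9²) ≈ 2.6 units.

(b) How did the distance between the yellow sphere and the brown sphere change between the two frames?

+0.7

Before: roughly 6.9 units apart; after: 7.6. That's 0.7 units further apart.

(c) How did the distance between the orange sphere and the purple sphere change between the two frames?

-3.8

The distance was about 5.1 in the first image and 1.3 in the second, so they moved 3.8 units closer together.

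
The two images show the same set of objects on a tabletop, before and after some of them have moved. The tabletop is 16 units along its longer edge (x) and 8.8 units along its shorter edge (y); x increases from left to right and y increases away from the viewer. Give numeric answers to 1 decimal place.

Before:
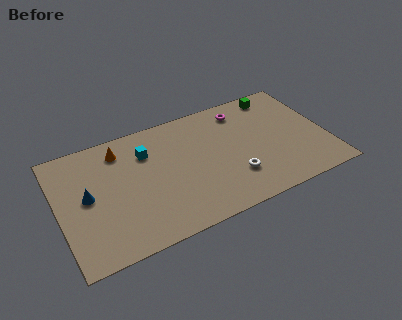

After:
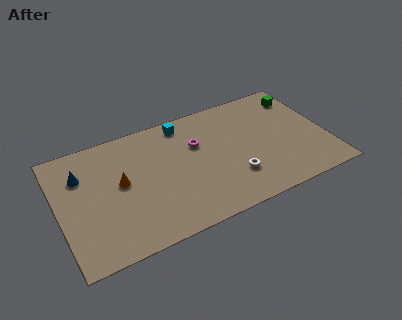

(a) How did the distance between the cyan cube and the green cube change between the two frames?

-1.1

They were about 8.2 units apart before and 7.1 after — 1.1 units closer together.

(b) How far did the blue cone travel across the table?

1.7

The blue cone moved from about (1.7, 4.6) to (1.5, 6.3), a distance of √(0.2² + 1.7²) ≈ 1.7.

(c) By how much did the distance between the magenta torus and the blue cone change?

-3.1

Before: roughly 10.0 units apart; after: 6.9. That's 3.1 units closer together.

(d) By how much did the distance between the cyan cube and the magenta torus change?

-4.0

The distance was about 6.0 in the first image and 2.0 in the second, so they moved 4.0 units closer together.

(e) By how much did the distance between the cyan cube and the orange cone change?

+3.3

They were about 1.7 units apart before and 5.0 after — 3.3 units further apart.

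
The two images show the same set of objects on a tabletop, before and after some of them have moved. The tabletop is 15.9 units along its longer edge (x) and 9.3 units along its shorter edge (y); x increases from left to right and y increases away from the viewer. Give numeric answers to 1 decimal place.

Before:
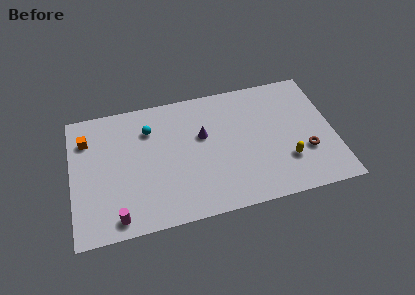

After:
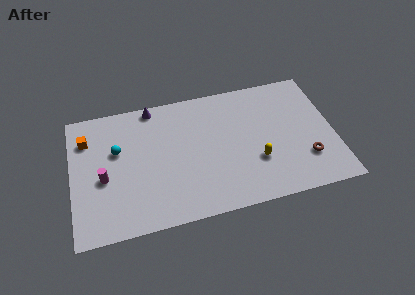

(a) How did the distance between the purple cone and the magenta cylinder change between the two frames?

-1.6

The distance was about 7.1 in the first image and 5.5 in the second, so they moved 1.6 units closer together.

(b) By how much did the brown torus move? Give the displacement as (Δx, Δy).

(0.0, -0.5)

The brown torus was at about (14.1, 3.1) and moved to about (14.1, 2.6).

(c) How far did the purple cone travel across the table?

4.0

From (8.0, 5.7) to (5.1, 8.5), the purple cone covered √(2.9² + 2.8²) ≈ 4.0 units.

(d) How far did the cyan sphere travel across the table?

2.3

From (4.8, 6.9) to (2.8, 5.8), the cyan sphere covered √(2.0² + 1.1²) ≈ 2.3 units.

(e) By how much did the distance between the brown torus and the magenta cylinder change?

+0.6

They were about 11.7 units apart before and 12.3 after — 0.6 units further apart.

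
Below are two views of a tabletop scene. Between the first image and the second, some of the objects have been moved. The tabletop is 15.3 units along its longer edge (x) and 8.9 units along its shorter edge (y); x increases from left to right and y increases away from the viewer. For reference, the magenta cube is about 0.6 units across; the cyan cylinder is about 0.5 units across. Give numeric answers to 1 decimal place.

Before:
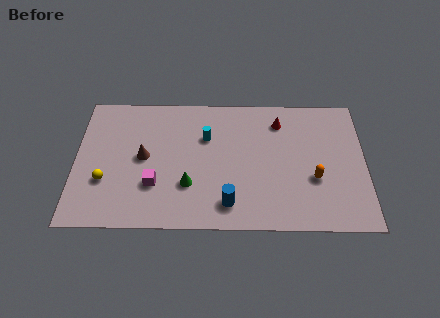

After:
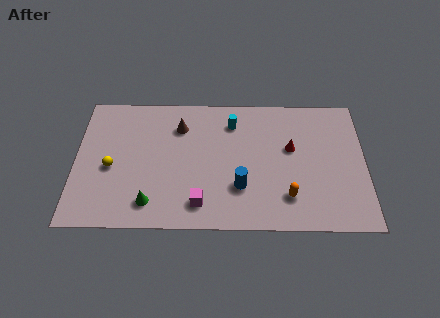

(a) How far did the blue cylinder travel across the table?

1.3

From (8.1, 1.6) to (8.7, 2.7), the blue cylinder covered √(0.6² + 1.1²) ≈ 1.3 units.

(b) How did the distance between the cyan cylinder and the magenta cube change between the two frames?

+1.5

The distance was about 4.2 in the first image and 5.7 in the second, so they moved 1.5 units further apart.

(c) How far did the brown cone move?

2.8

From (3.6, 4.6) to (5.5, 6.7), the brown cone covered √(1.9² + 2.1²) ≈ 2.8 units.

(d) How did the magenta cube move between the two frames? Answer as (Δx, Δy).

(2.4, -1.2)

The magenta cube started near (4.2, 2.8) and ended near (6.6, 1.6).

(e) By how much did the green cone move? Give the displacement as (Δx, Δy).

(-2.0, -1.2)

The green cone started near (6.0, 2.8) and ended near (4.0, 1.6).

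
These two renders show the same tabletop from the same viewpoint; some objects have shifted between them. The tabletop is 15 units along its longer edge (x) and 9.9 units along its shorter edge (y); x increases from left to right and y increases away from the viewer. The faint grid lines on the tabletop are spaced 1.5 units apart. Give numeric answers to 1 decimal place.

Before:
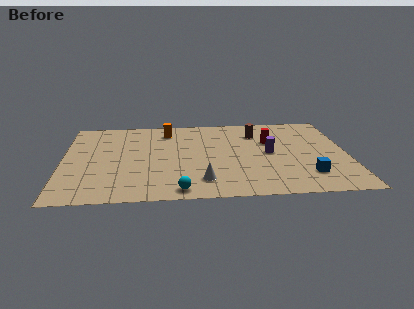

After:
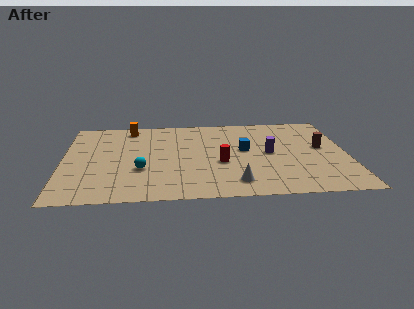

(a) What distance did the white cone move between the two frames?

1.7

The white cone moved from about (7.3, 2.0) to (9.0, 1.7), a distance of √(1.7² + 0.3²) ≈ 1.7.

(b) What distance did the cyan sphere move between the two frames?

3.2

The cyan sphere moved from about (6.1, 1.0) to (4.1, 3.5), a distance of √(2.0² + 2.5²) ≈ 3.2.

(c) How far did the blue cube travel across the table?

4.5

From (12.8, 2.3) to (9.6, 5.5), the blue cube covered √(3.2² + 3.2²) ≈ 4.5 units.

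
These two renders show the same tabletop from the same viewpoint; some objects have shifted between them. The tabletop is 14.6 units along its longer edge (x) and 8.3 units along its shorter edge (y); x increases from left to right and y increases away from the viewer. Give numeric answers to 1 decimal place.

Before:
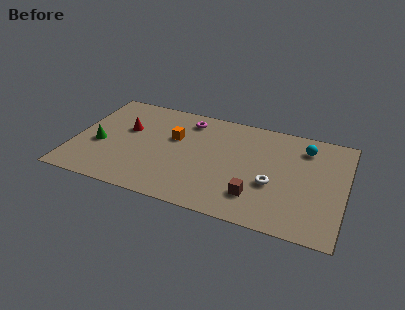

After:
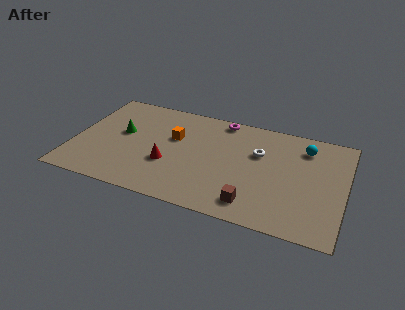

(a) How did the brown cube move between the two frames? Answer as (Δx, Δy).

(-0.1, -0.6)

The brown cube was at about (10.0, 2.0) and moved to about (9.9, 1.4).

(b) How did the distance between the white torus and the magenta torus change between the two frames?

-3.1

They were about 6.1 units apart before and 3.0 after — 3.1 units closer together.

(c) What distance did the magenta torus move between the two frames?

1.9

The magenta torus moved from about (5.9, 6.9) to (7.7, 7.5), a distance of √(1.8² + 0.6²) ≈ 1.9.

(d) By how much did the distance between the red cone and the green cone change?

+1.1

Before: roughly 2.1 units apart; after: 3.2. That's 1.1 units further apart.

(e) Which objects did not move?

the orange cube and the cyan sphere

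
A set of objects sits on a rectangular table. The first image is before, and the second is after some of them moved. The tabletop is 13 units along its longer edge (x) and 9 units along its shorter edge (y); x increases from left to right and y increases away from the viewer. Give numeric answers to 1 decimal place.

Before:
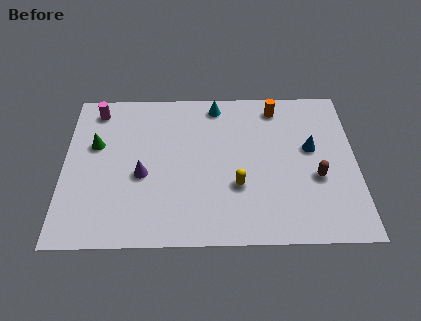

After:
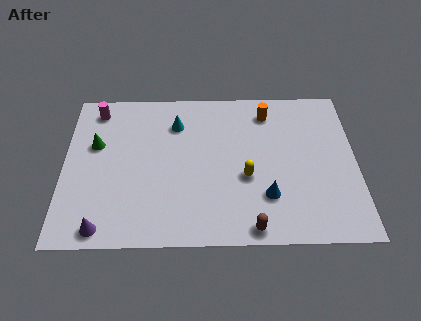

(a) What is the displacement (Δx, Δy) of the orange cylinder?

(-0.4, -0.3)

The orange cylinder started near (9.5, 7.7) and ended near (9.1, 7.4).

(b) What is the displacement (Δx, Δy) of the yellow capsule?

(0.4, 0.5)

From the two frames, the yellow capsule sits at roughly (7.7, 3.1) before and (8.1, 3.6) after.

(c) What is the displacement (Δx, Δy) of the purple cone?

(-1.7, -2.9)

From the two frames, the purple cone sits at roughly (3.5, 3.8) before and (1.8, 0.9) after.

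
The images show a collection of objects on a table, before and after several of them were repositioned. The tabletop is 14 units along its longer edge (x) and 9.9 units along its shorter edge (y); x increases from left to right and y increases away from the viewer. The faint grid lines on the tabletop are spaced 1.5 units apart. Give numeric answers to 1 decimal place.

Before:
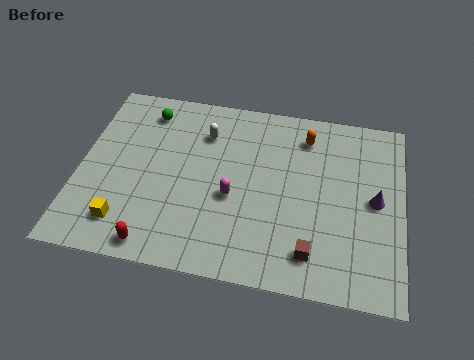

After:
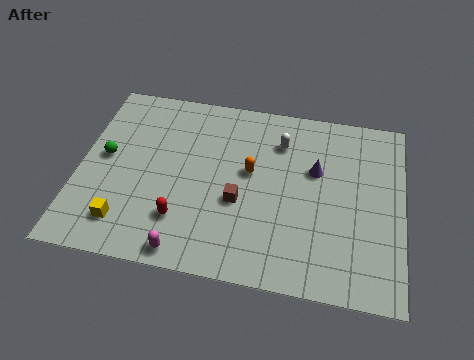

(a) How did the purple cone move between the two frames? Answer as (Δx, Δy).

(-2.6, 1.2)

The purple cone was at about (12.8, 5.0) and moved to about (10.2, 6.2).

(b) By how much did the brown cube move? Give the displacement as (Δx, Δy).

(-3.2, 2.1)

From the two frames, the brown cube sits at roughly (10.2, 1.8) before and (7.0, 3.9) after.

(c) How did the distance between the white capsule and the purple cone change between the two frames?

-5.8

Before: roughly 7.9 units apart; after: 2.1. That's 5.8 units closer together.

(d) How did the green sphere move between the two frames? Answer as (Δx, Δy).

(-1.6, -2.9)

The green sphere was at about (2.7, 8.2) and moved to about (1.1, 5.3).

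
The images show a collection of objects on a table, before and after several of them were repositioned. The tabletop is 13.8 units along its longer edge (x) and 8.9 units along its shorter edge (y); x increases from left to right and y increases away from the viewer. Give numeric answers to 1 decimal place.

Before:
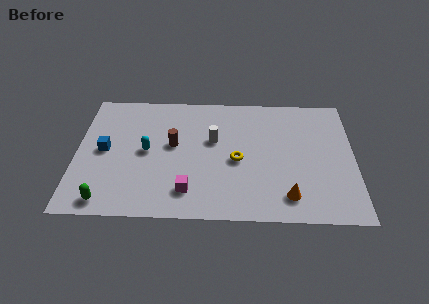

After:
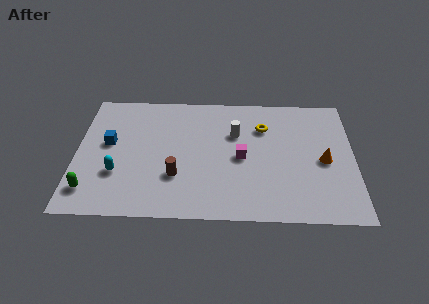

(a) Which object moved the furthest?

the magenta cube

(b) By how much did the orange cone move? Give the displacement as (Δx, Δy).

(1.8, 2.5)

From the two frames, the orange cone sits at roughly (10.5, 1.6) before and (12.3, 4.1) after.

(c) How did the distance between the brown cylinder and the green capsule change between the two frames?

-0.8

Before: roughly 5.1 units apart; after: 4.3. That's 0.8 units closer together.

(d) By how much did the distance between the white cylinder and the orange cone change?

-0.5

The distance was about 5.3 in the first image and 4.8 in the second, so they moved 0.5 units closer together.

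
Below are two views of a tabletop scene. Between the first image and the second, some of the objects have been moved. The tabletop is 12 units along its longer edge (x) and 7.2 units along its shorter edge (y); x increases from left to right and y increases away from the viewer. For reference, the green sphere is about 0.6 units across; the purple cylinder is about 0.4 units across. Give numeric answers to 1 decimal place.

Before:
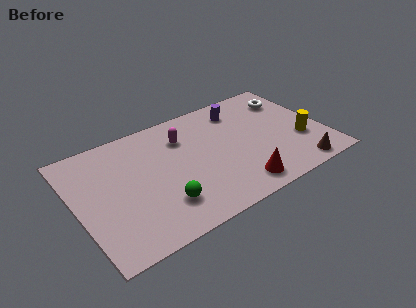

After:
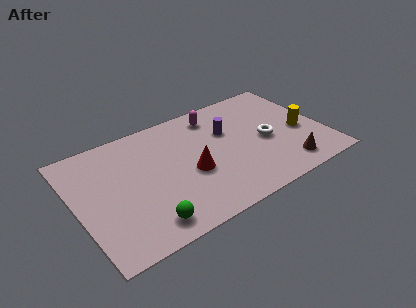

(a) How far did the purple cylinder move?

1.4

The purple cylinder was near (8.3, 5.8) before and (7.5, 4.7) after, so it travelled √(0.8² + 1.1²) ≈ 1.4 units.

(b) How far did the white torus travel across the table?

2.7

From (10.8, 5.5) to (9.2, 3.3), the white torus covered √(1.6² + 2.2²) ≈ 2.7 units.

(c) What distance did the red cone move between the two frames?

2.8

The red cone moved from about (7.4, 1.1) to (5.4, 3.0), a distance of √(2.0² + 1.9²) ≈ 2.8.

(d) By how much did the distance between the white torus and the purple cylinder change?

-0.3

The distance was about 2.5 in the first image and 2.2 in the second, so they moved 0.3 units closer together.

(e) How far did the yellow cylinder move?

0.6

The yellow cylinder moved from about (10.8, 2.5) to (10.9, 3.1), a distance of √(0.1² + 0.6²) ≈ 0.6.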